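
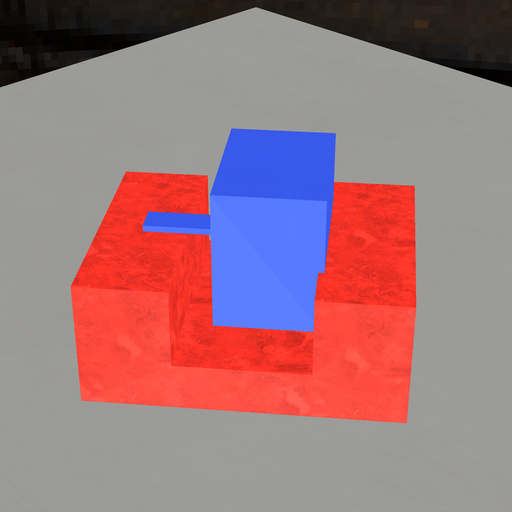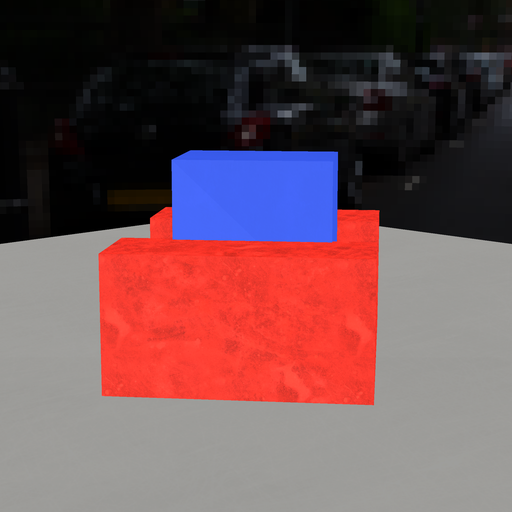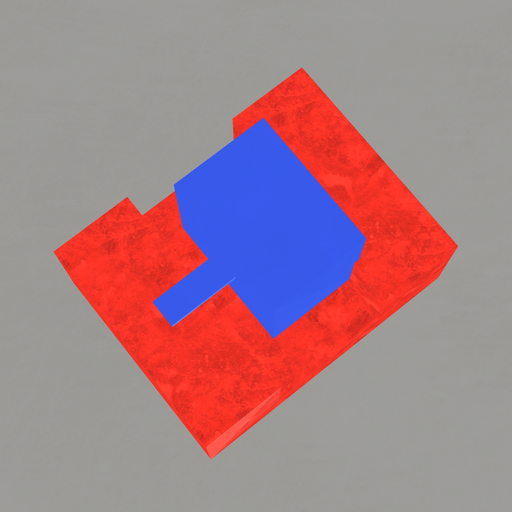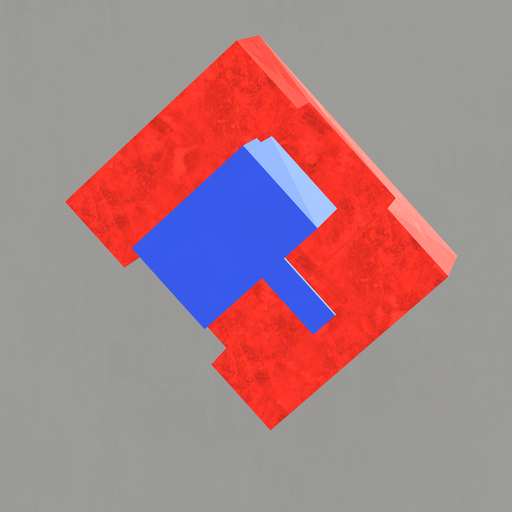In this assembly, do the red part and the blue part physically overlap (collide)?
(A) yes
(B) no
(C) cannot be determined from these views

(A) yes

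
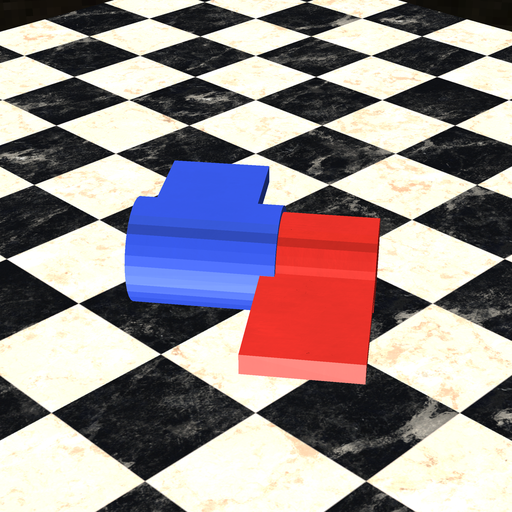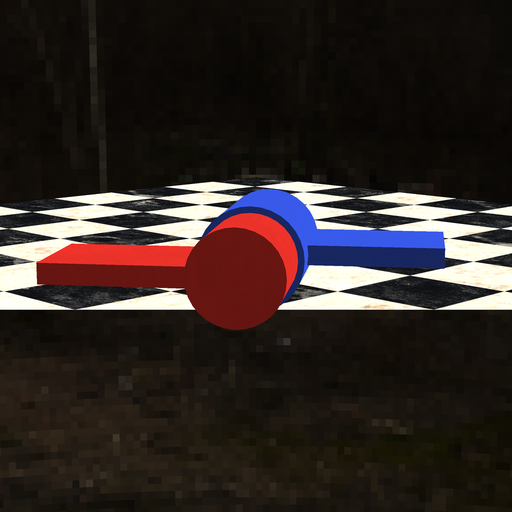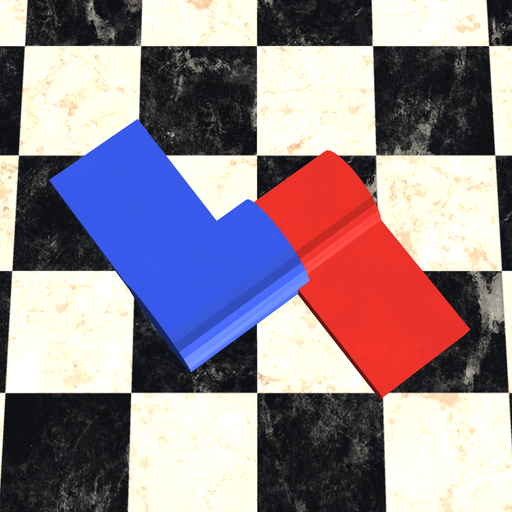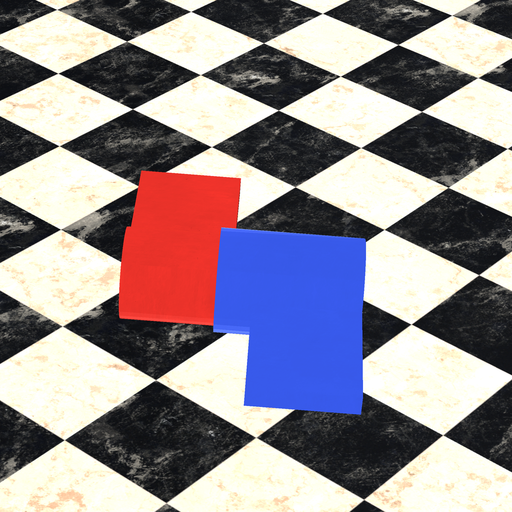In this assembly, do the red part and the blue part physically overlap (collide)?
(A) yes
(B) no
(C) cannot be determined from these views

(A) yes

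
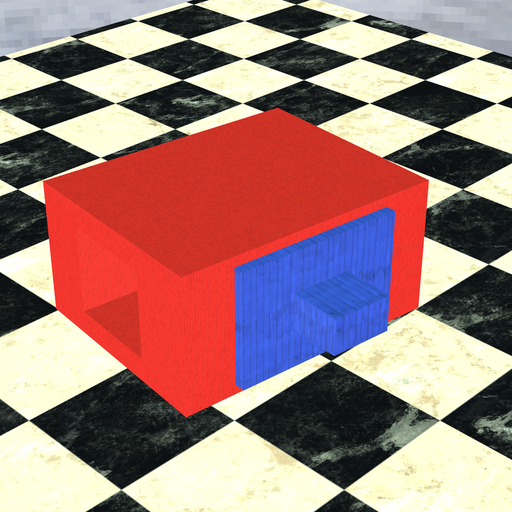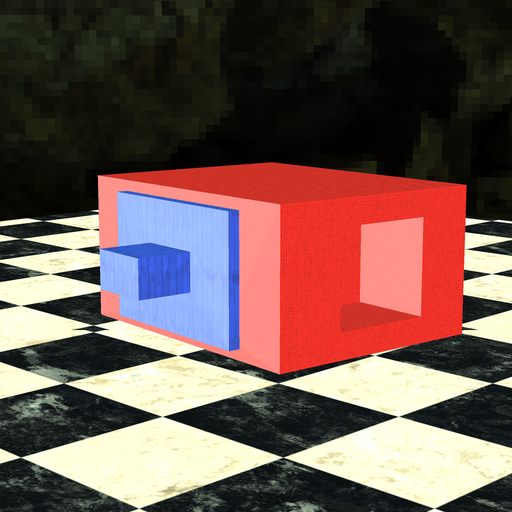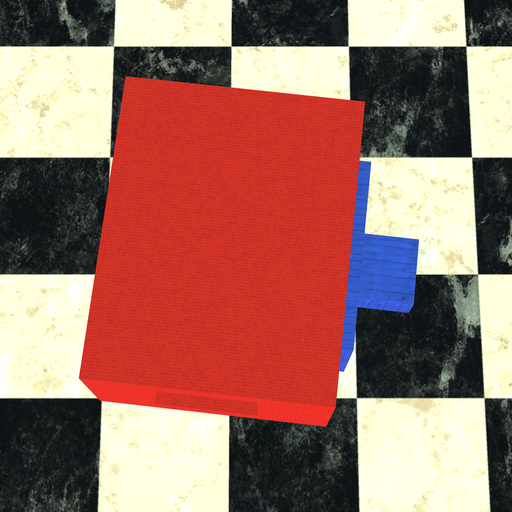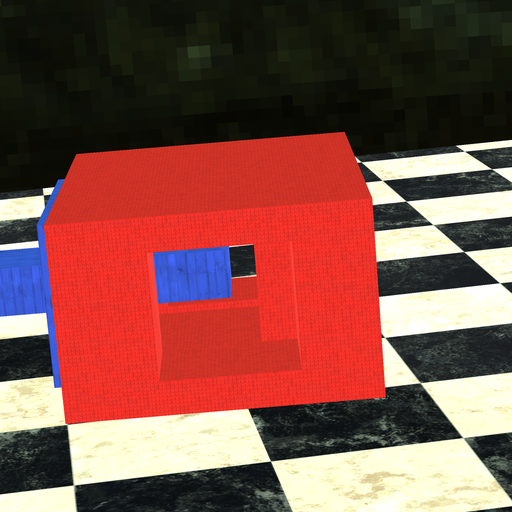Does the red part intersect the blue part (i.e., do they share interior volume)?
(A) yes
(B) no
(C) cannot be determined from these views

(B) no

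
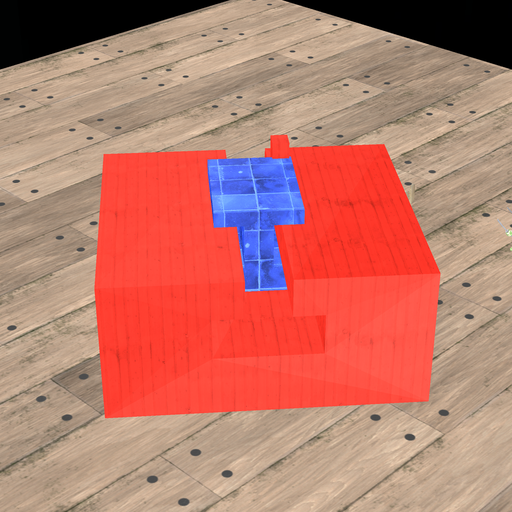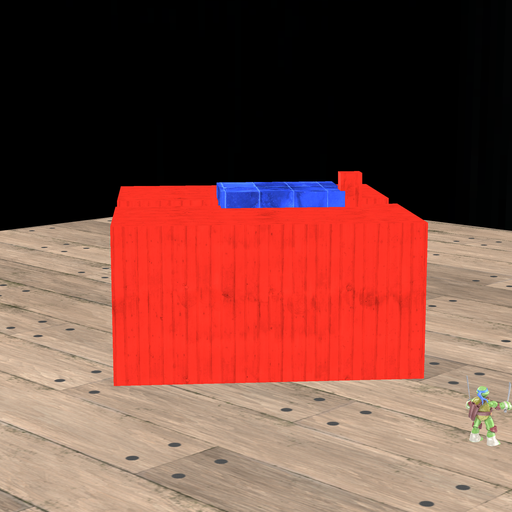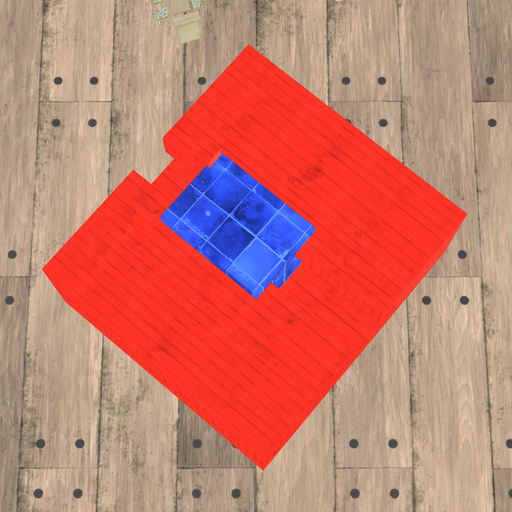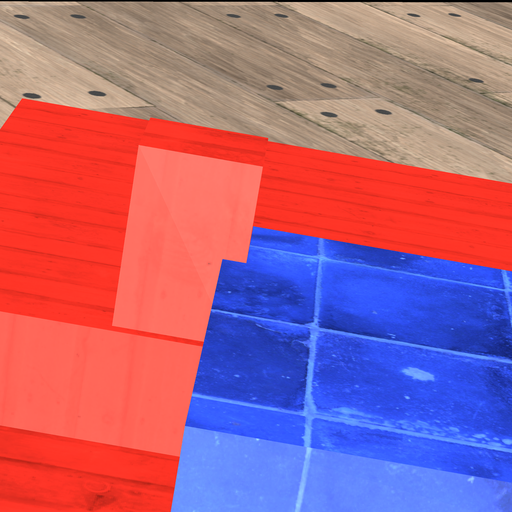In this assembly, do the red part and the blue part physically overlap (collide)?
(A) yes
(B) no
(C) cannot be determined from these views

(A) yes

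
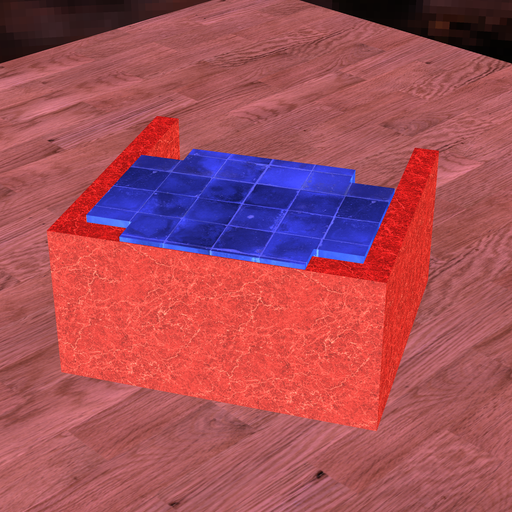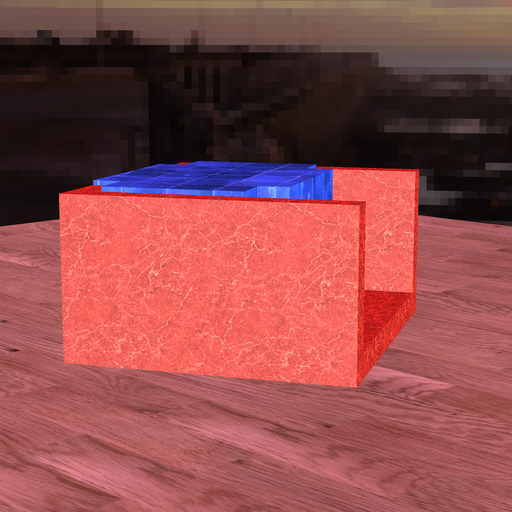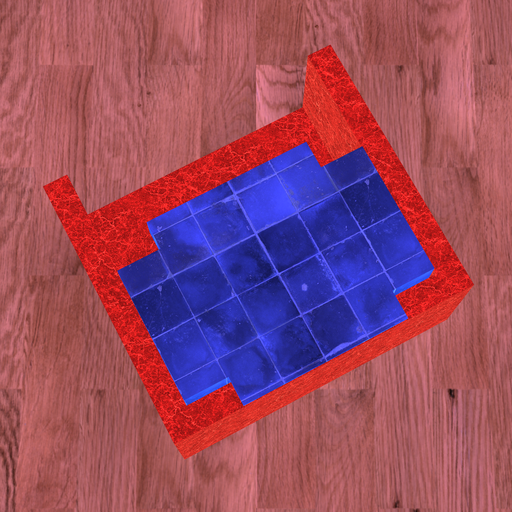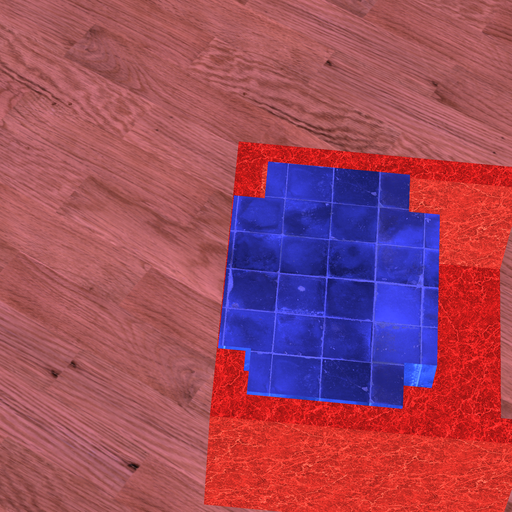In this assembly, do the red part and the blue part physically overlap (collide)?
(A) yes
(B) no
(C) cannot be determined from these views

(A) yes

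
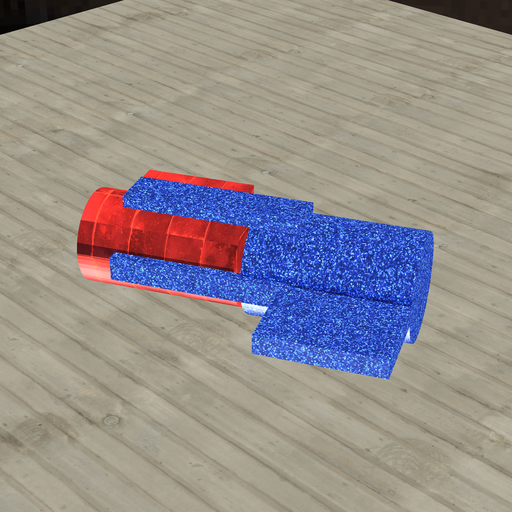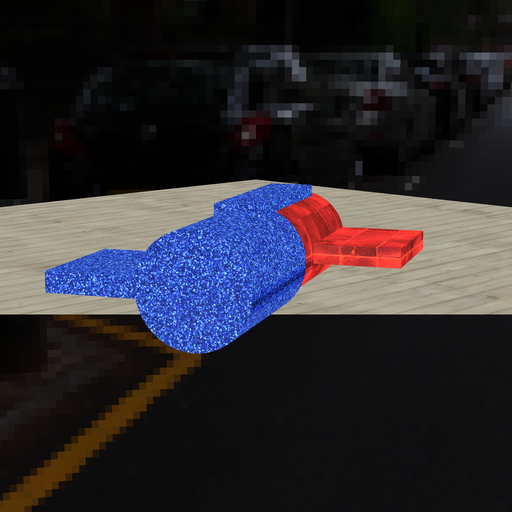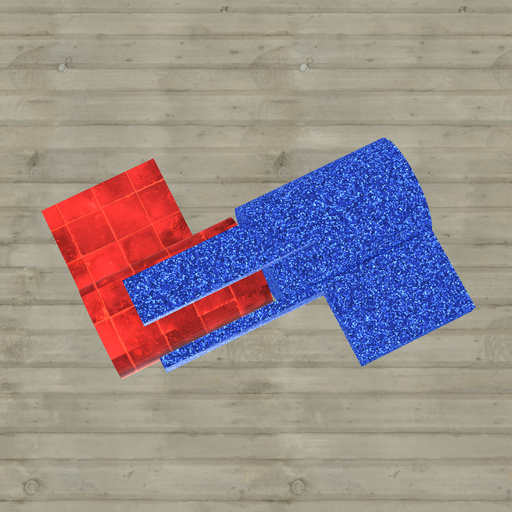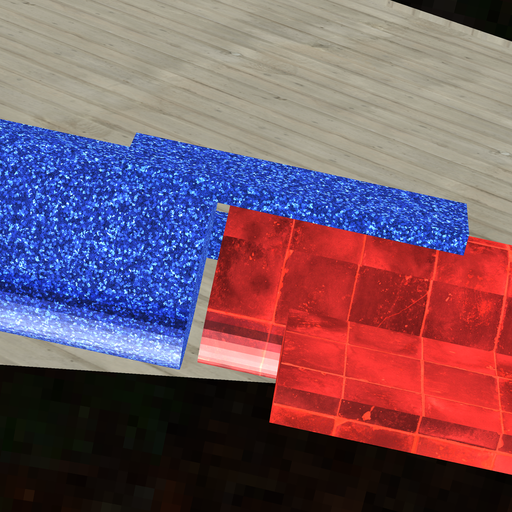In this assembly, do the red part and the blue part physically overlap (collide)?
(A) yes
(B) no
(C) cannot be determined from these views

(B) no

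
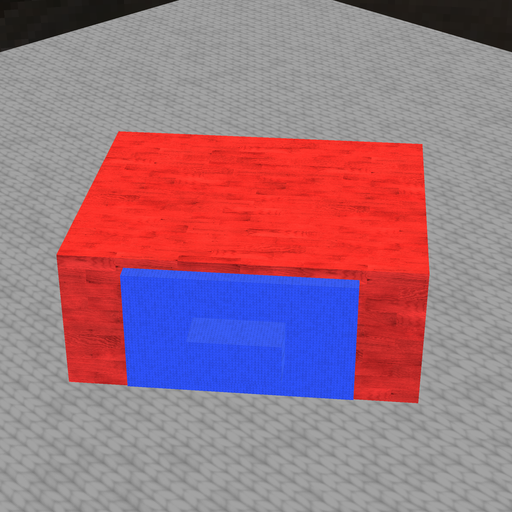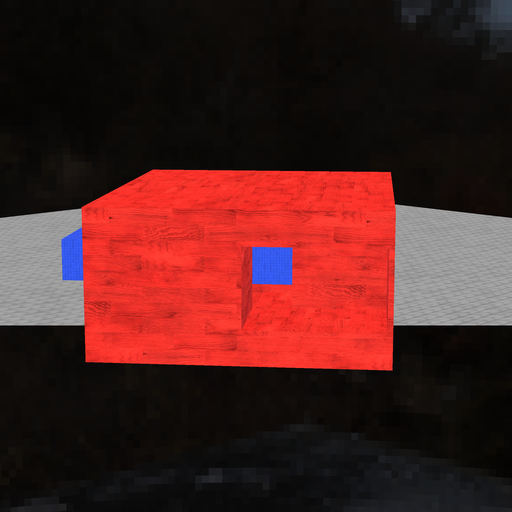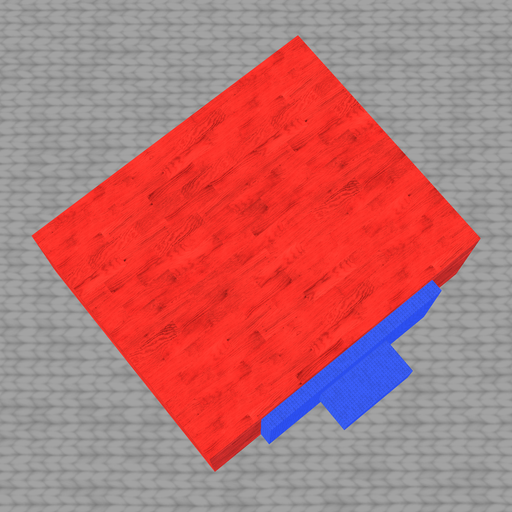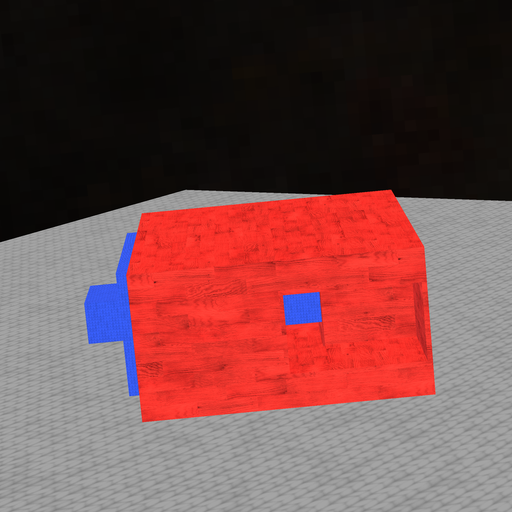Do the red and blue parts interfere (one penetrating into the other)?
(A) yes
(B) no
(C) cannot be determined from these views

(A) yes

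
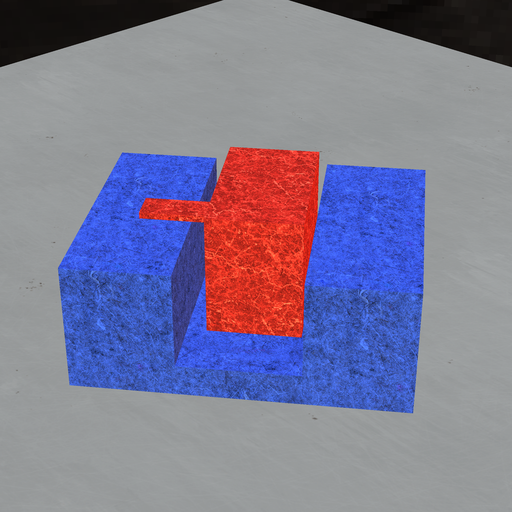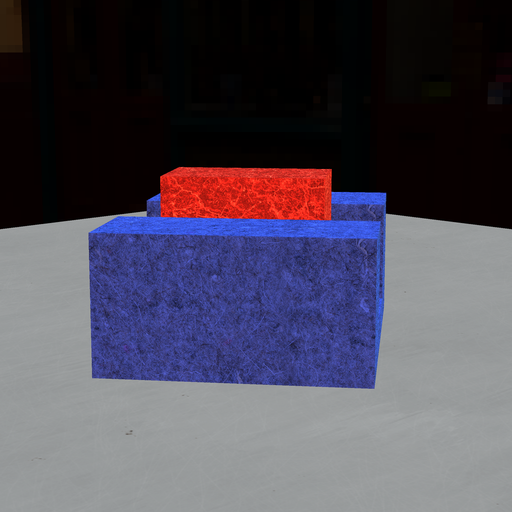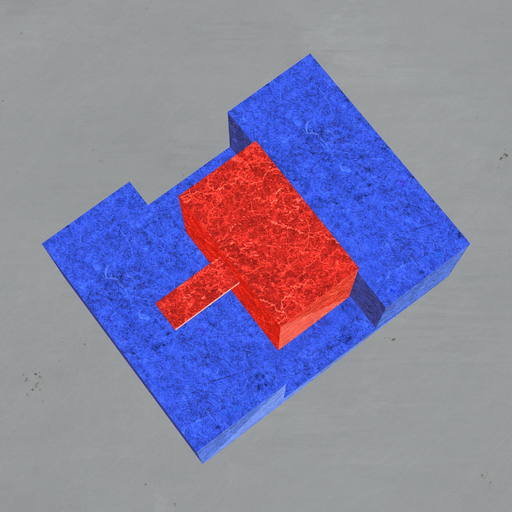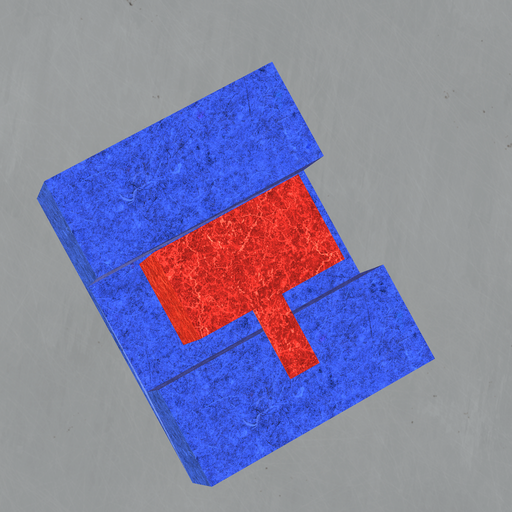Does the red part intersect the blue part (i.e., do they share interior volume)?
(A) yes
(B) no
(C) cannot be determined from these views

(B) no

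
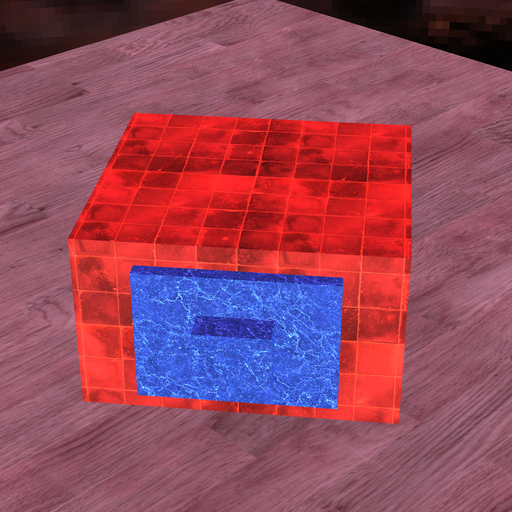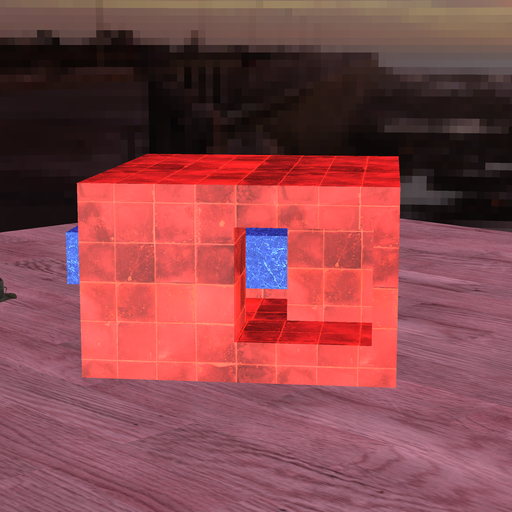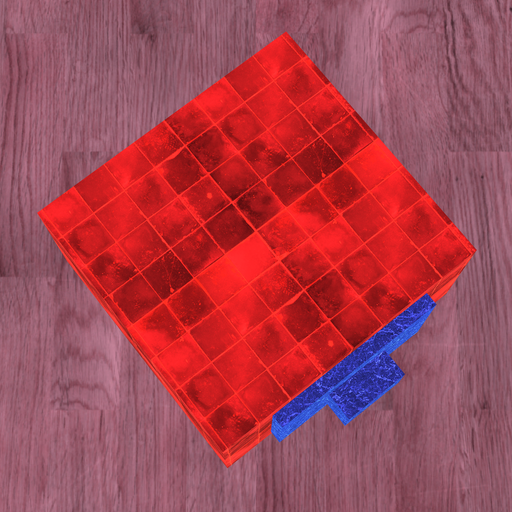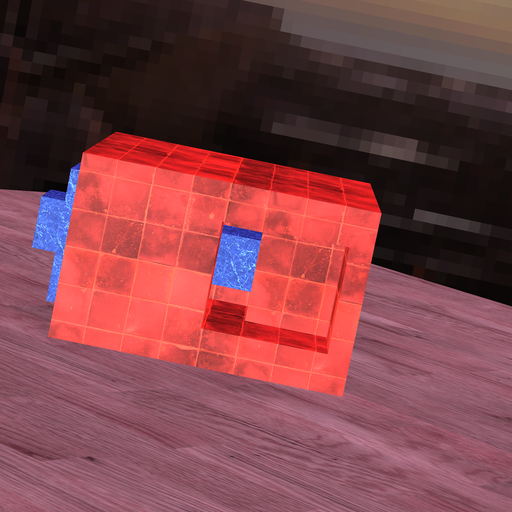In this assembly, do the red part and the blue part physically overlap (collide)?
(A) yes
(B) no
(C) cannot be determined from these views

(A) yes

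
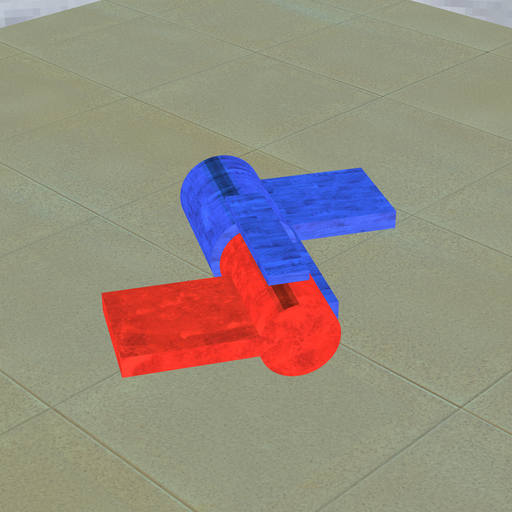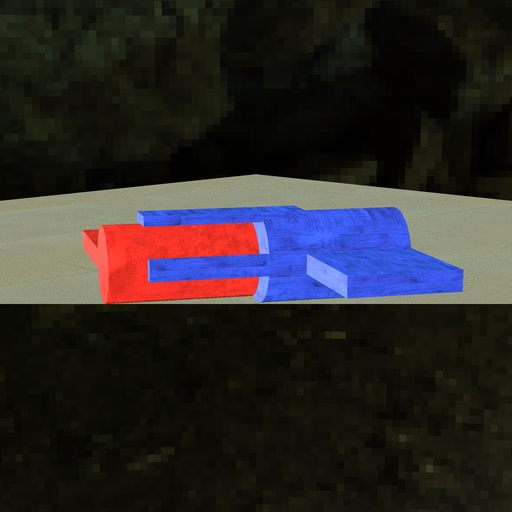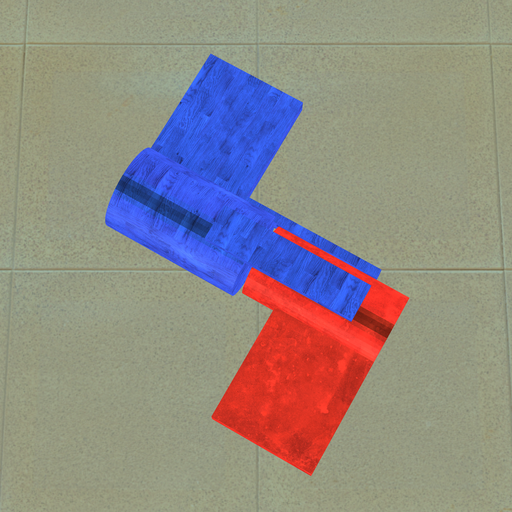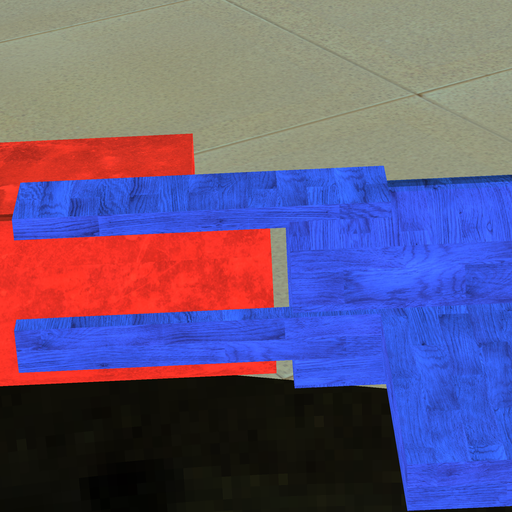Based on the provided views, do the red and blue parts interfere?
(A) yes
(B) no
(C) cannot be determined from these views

(B) no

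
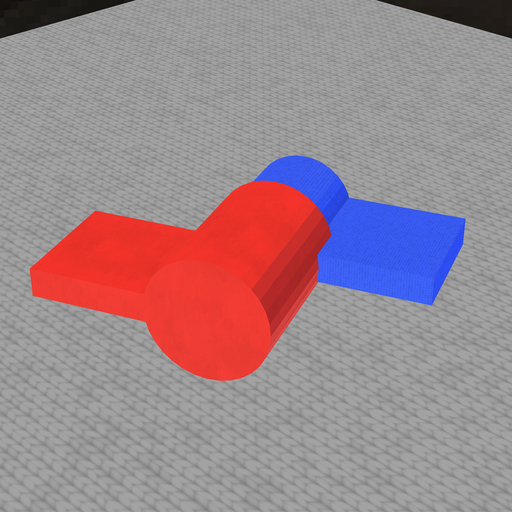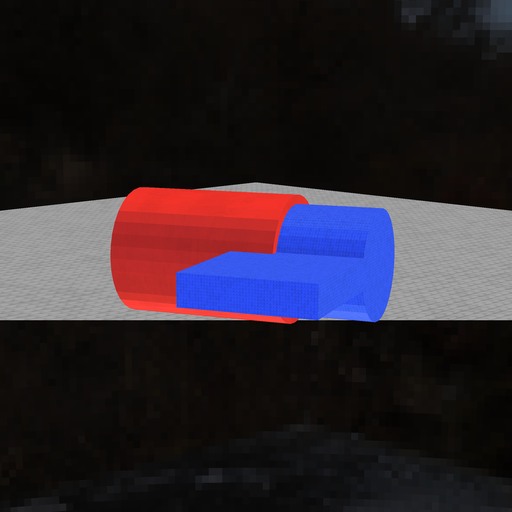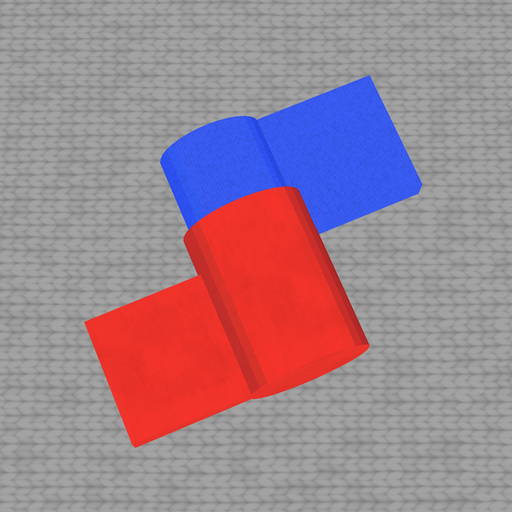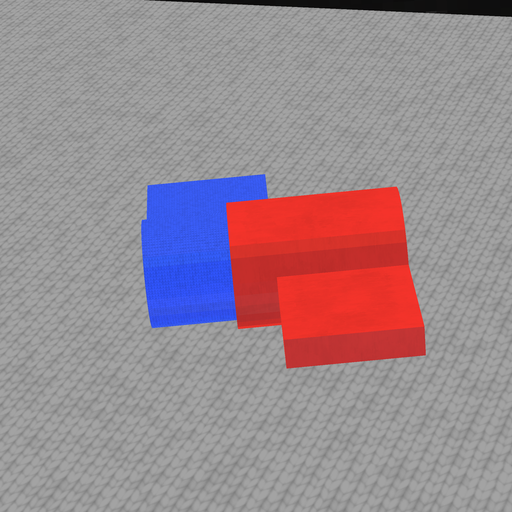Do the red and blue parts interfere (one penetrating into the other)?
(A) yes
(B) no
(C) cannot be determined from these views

(A) yes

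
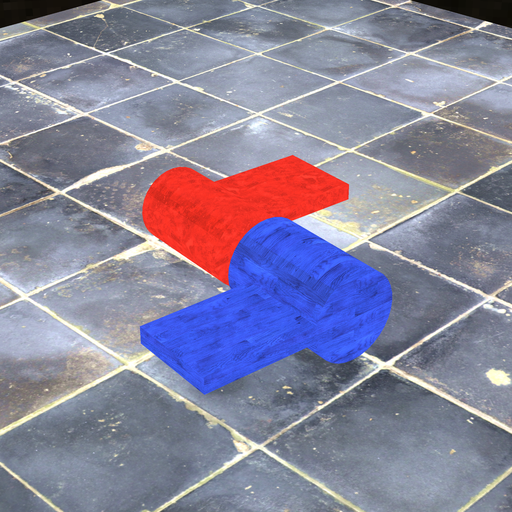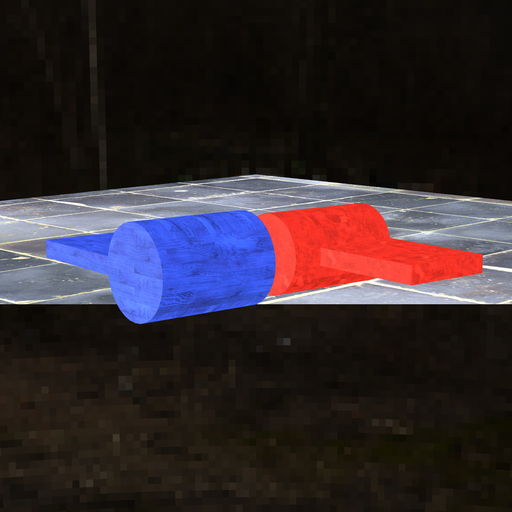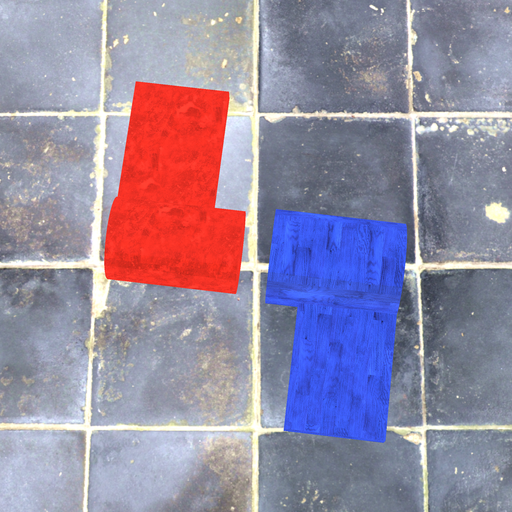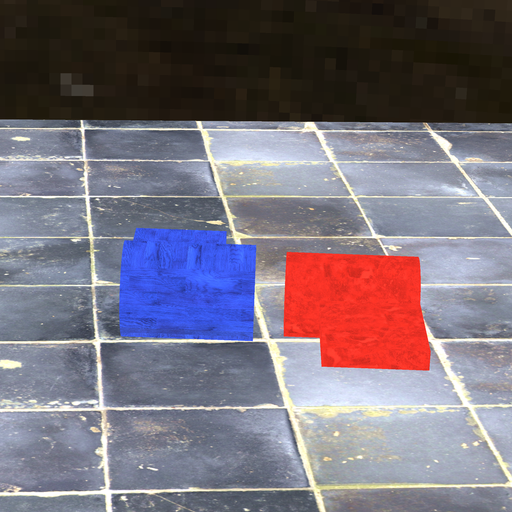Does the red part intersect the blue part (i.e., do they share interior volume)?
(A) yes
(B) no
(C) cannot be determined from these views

(B) no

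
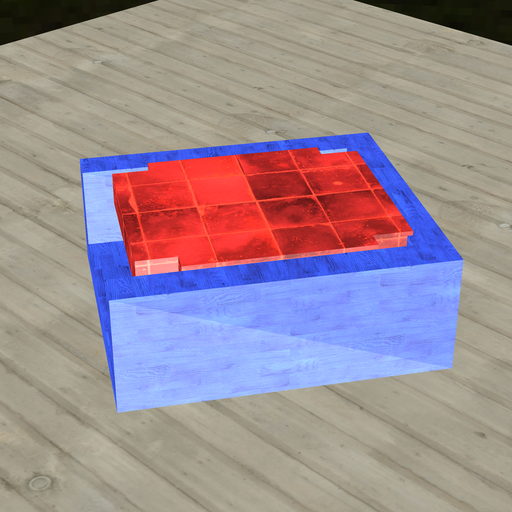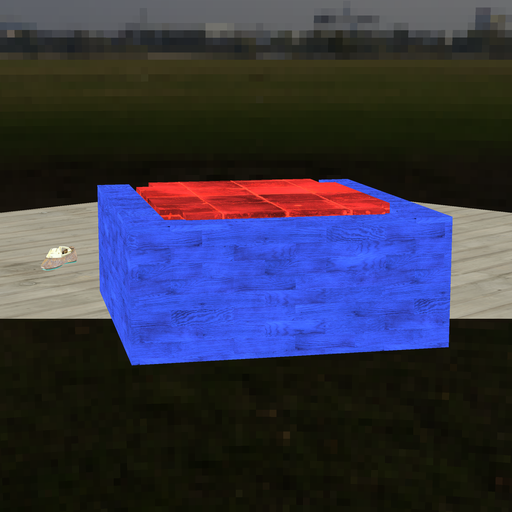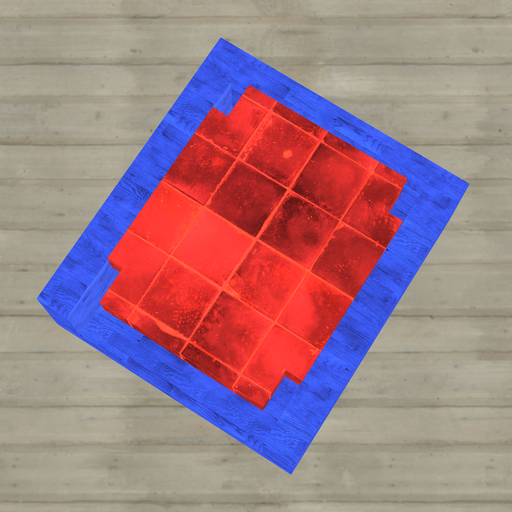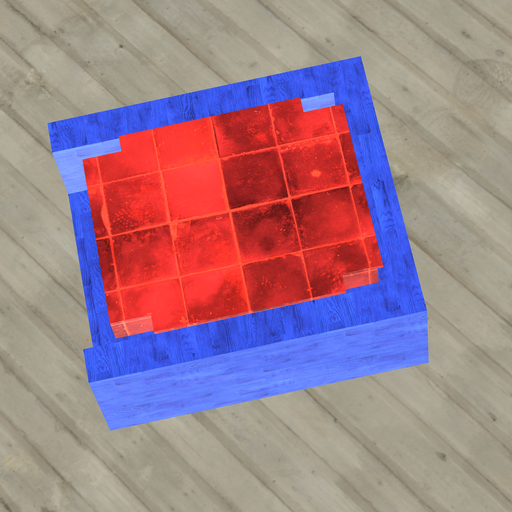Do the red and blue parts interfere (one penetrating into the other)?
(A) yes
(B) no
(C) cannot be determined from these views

(A) yes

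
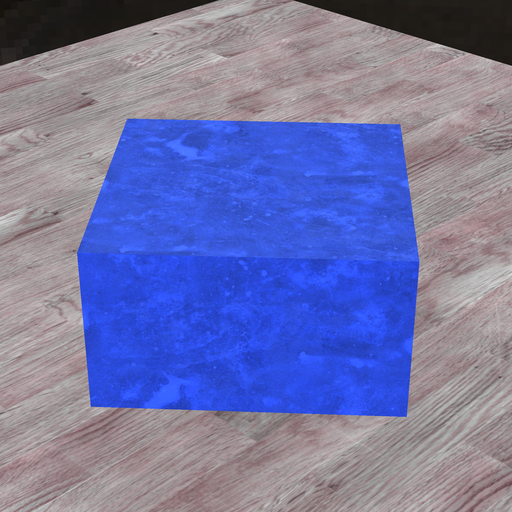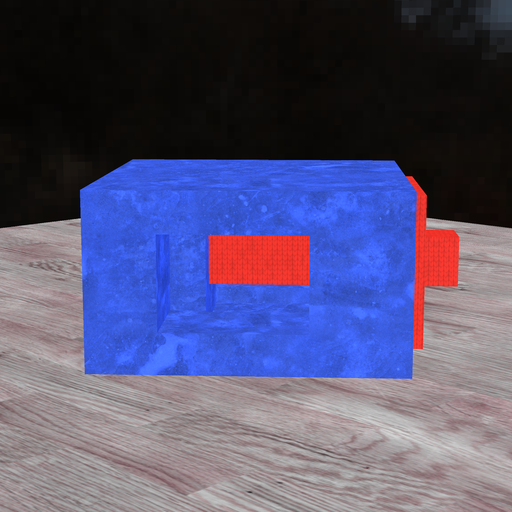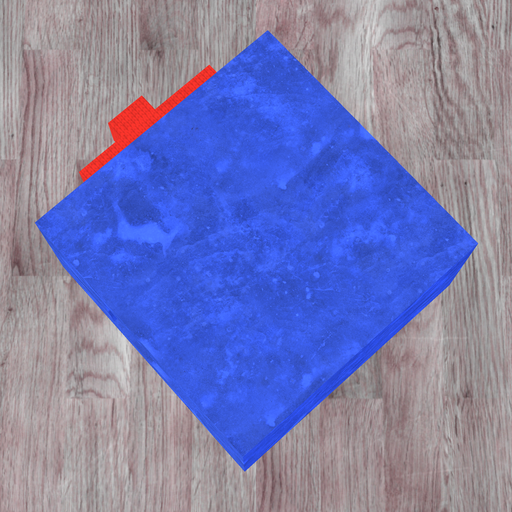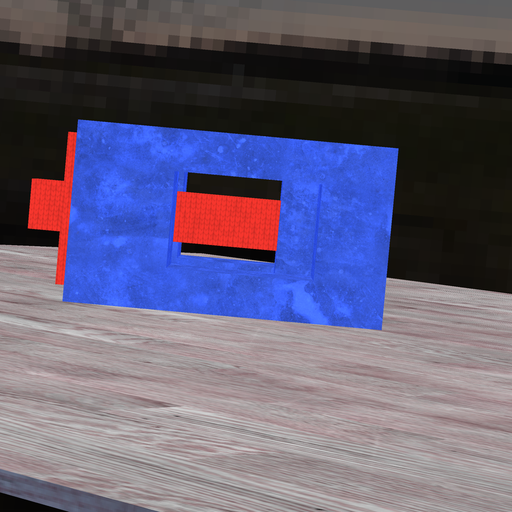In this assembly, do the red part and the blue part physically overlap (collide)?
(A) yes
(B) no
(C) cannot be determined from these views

(A) yes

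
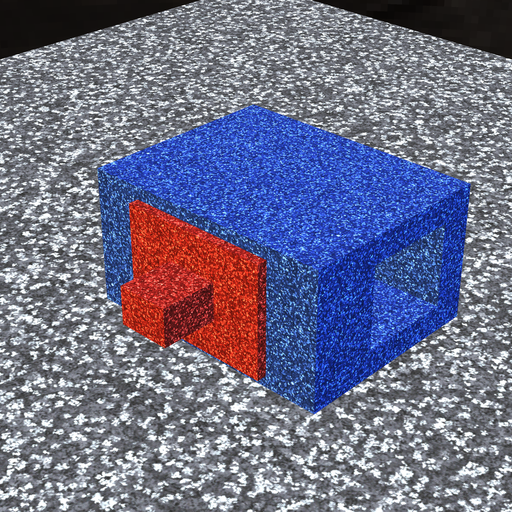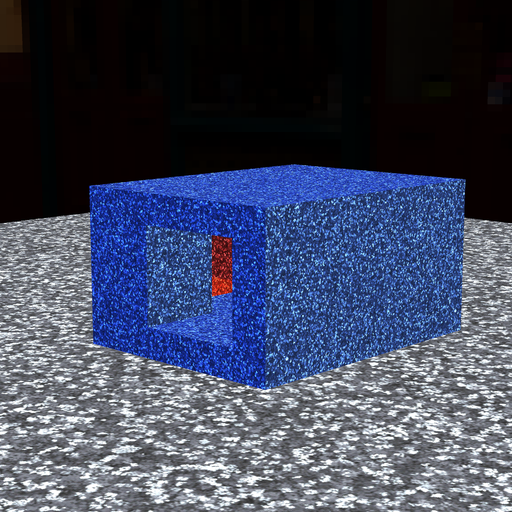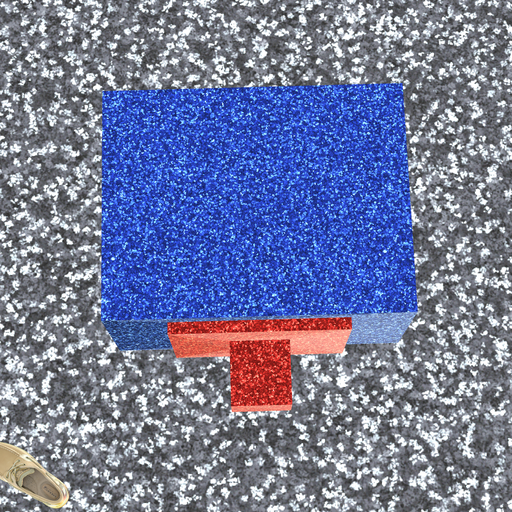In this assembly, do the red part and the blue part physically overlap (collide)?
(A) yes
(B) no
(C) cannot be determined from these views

(C) cannot be determined from these views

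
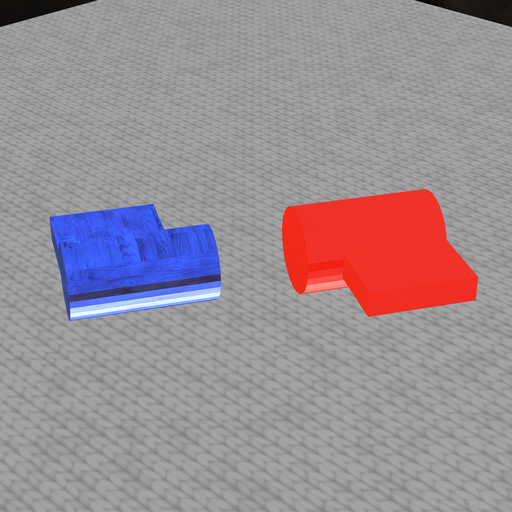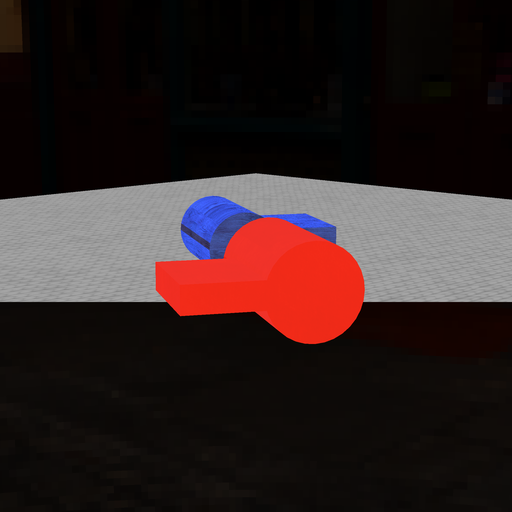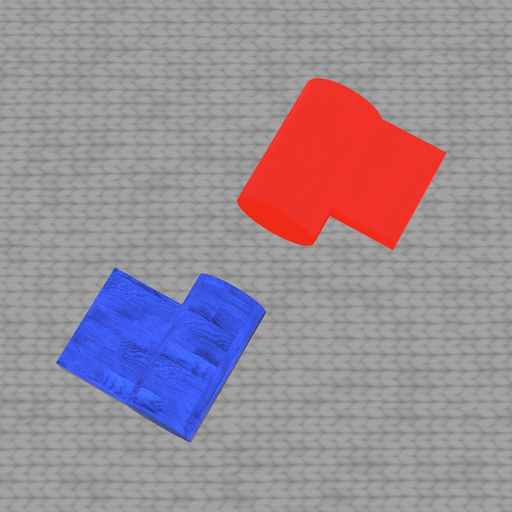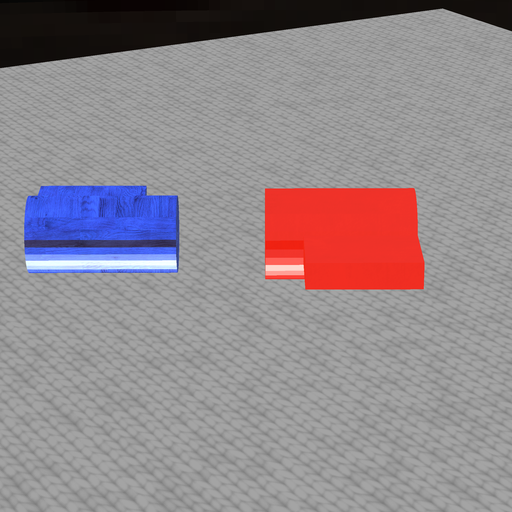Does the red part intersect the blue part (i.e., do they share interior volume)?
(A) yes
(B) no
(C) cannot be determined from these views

(B) no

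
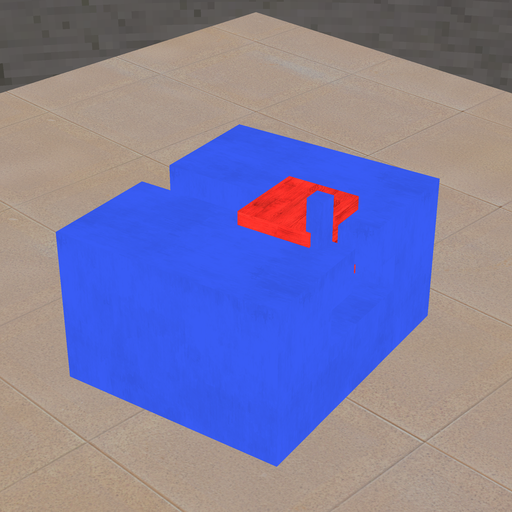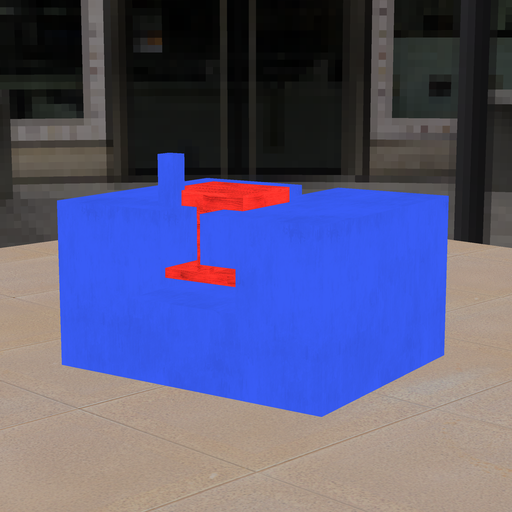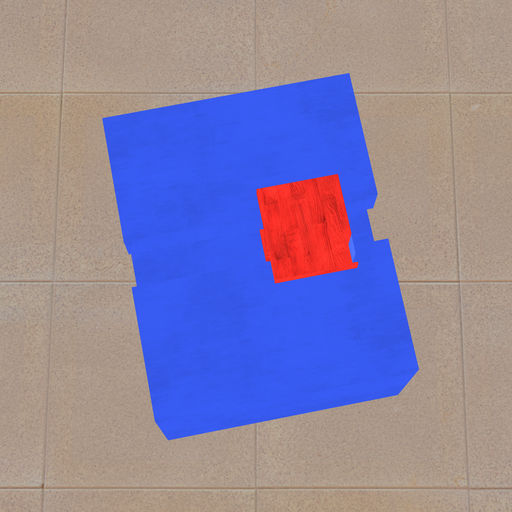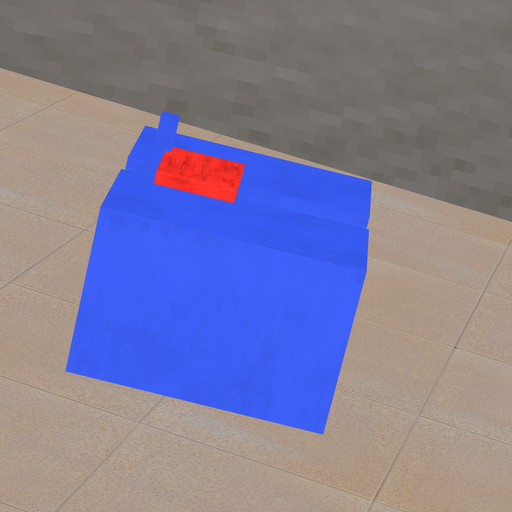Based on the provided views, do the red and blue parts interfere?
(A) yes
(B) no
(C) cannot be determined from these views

(A) yes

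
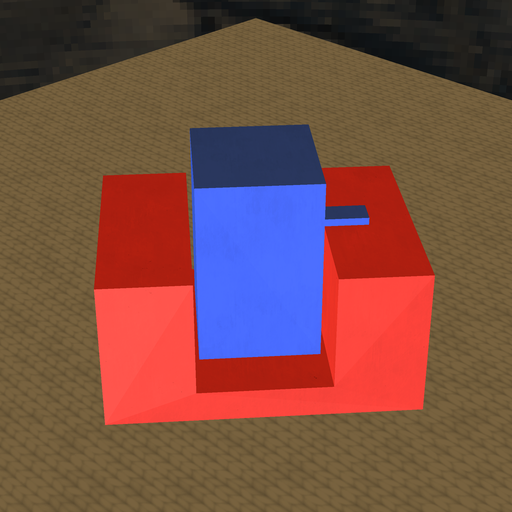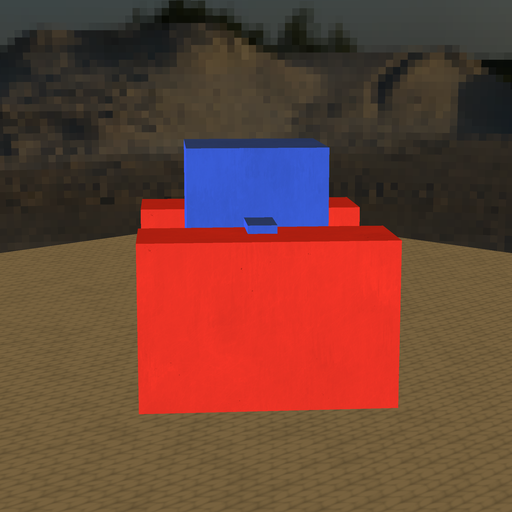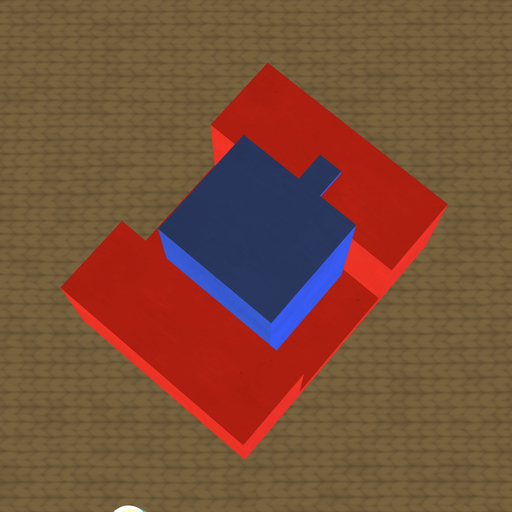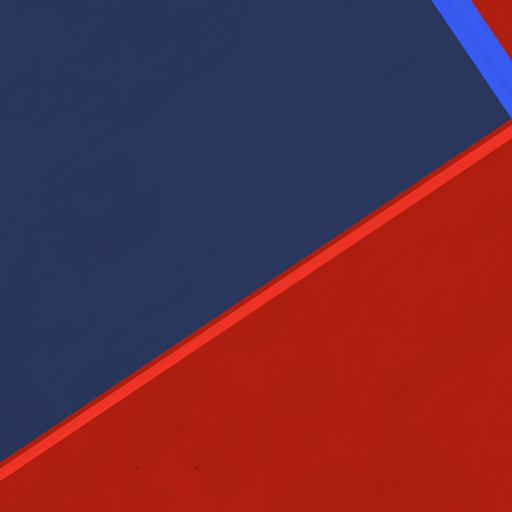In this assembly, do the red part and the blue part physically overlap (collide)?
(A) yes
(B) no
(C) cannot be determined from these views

(B) no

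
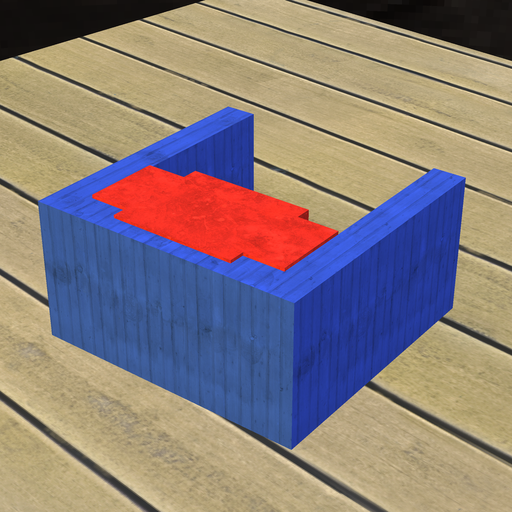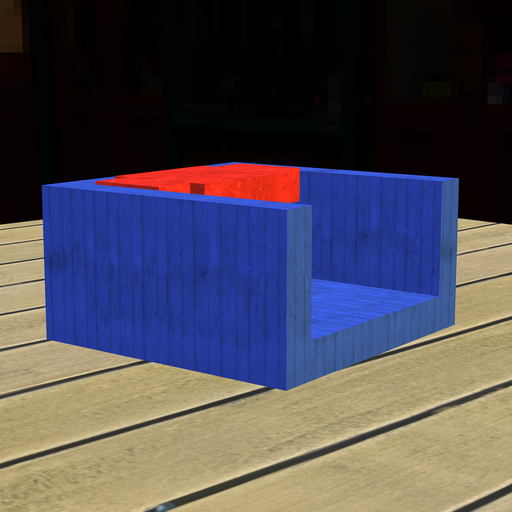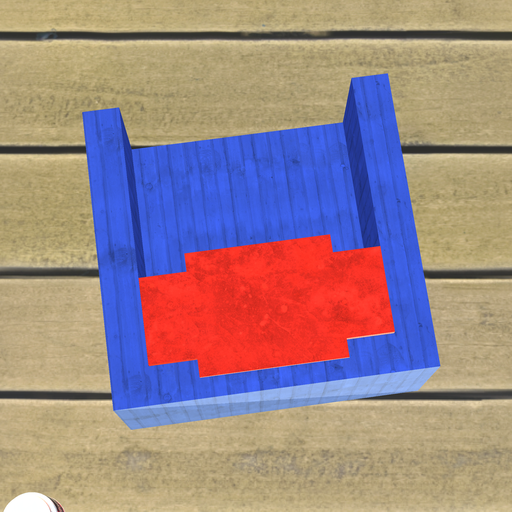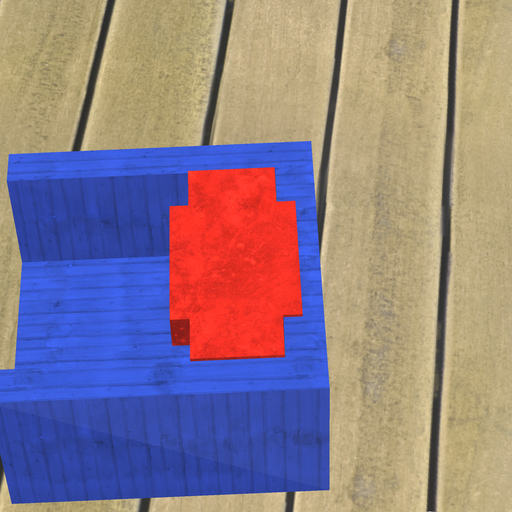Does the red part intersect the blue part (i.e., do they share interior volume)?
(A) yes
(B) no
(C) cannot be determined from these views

(A) yes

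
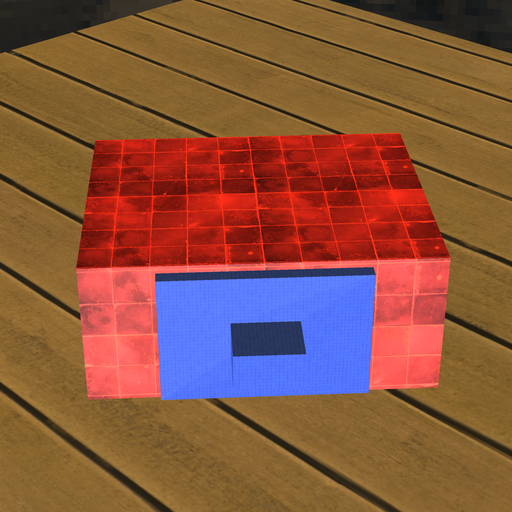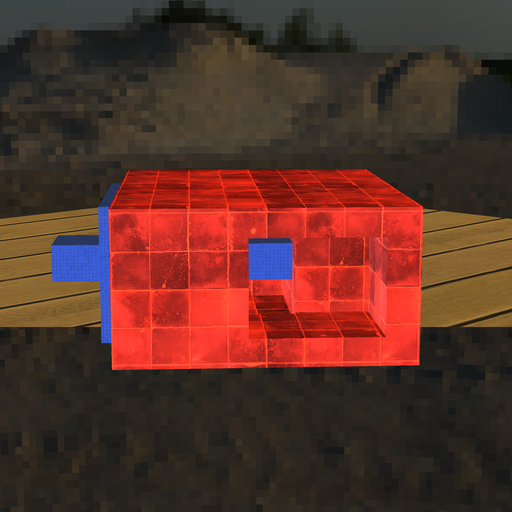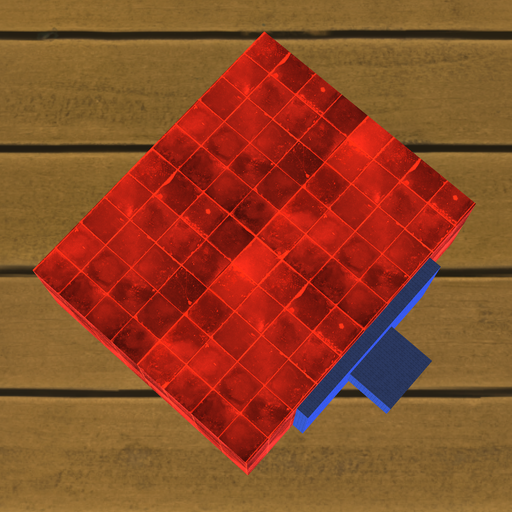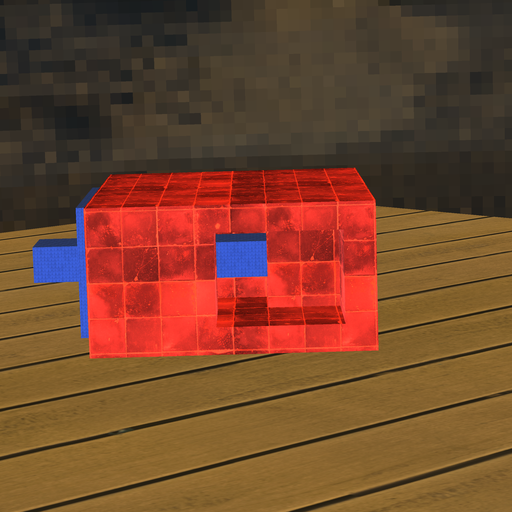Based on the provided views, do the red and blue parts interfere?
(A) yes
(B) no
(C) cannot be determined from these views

(A) yes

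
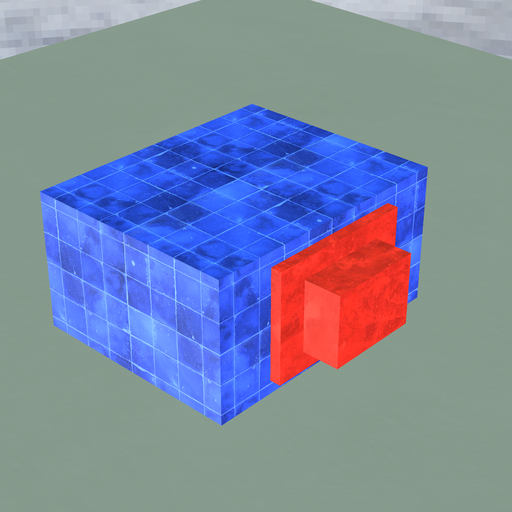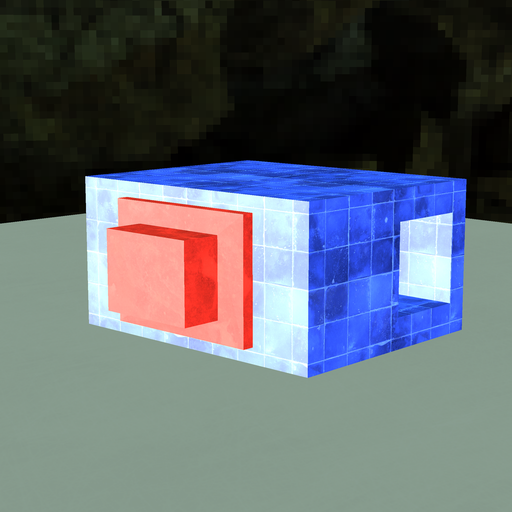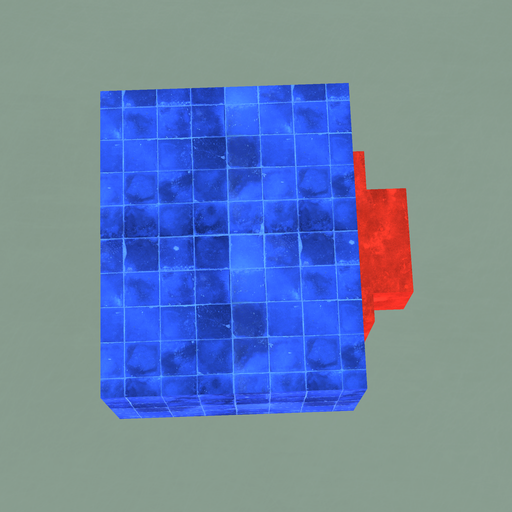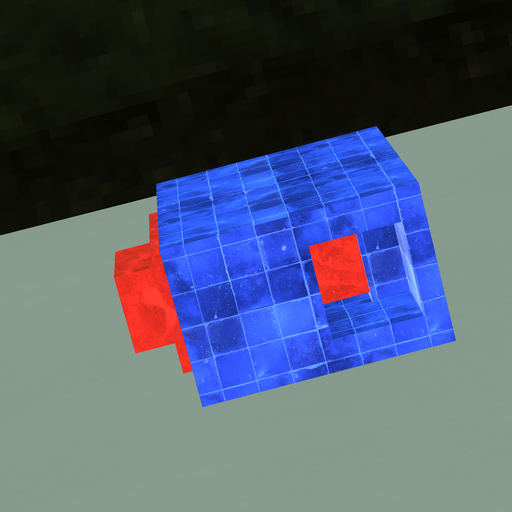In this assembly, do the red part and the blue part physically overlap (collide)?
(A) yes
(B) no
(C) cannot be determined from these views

(A) yes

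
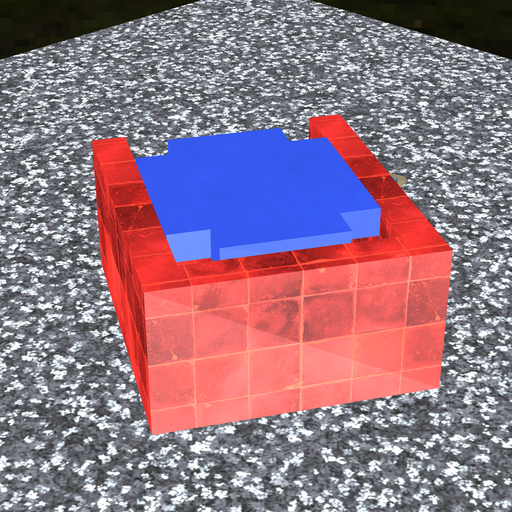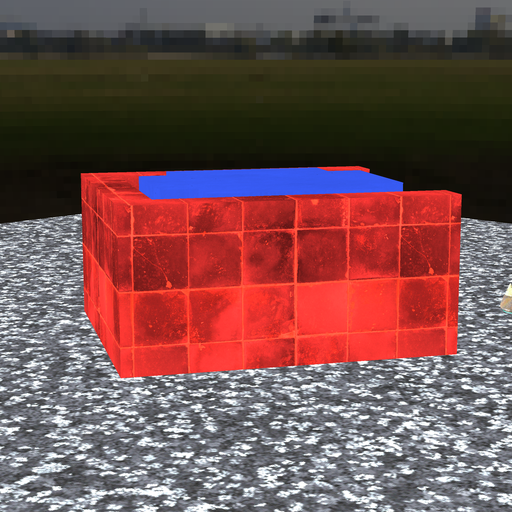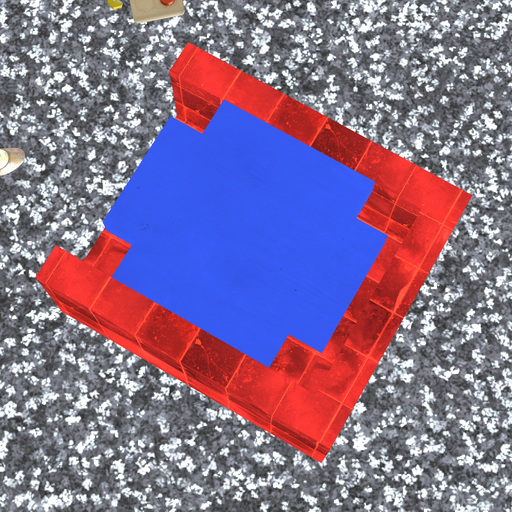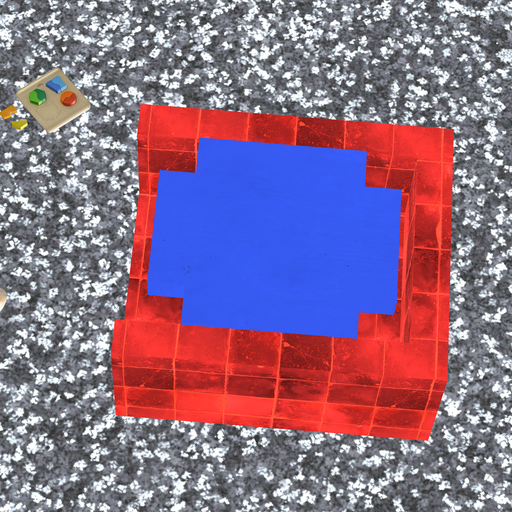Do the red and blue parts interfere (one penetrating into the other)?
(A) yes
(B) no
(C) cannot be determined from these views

(B) no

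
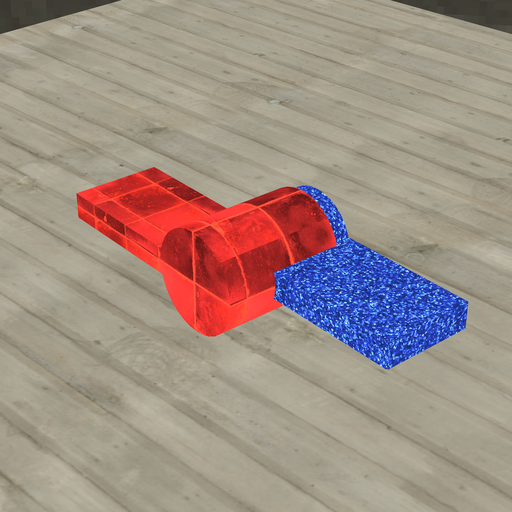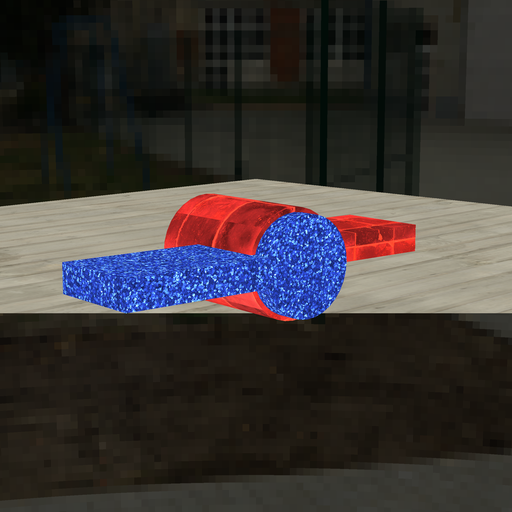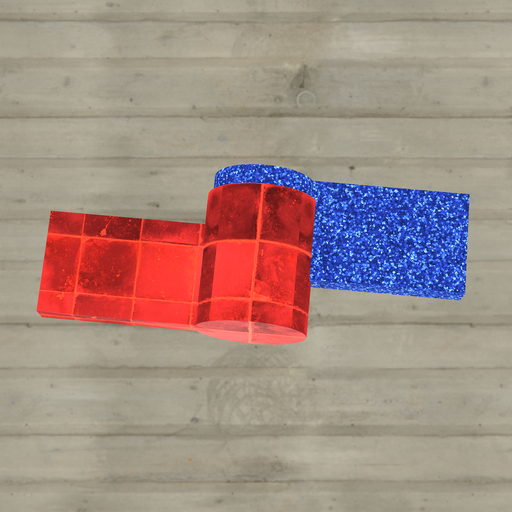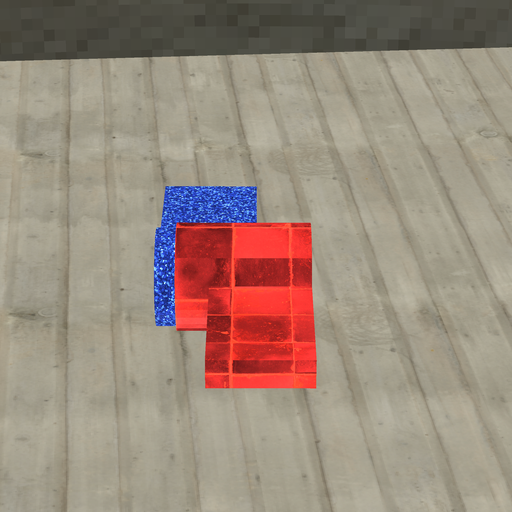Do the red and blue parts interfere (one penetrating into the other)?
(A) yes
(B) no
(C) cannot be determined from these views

(A) yes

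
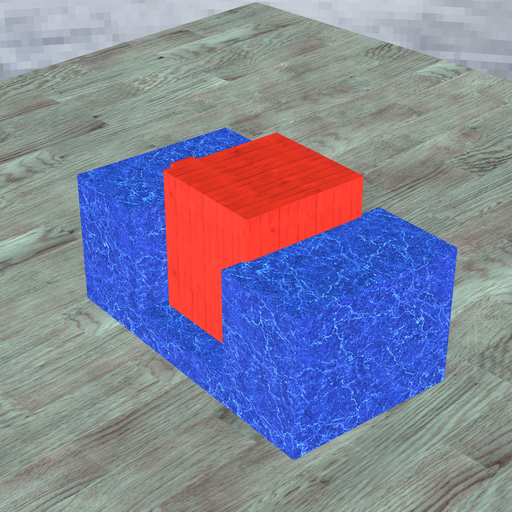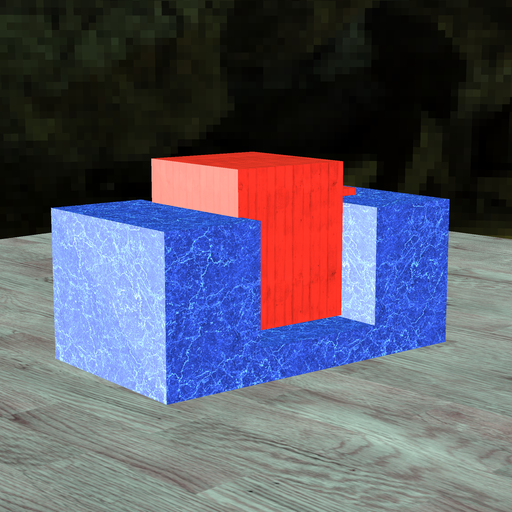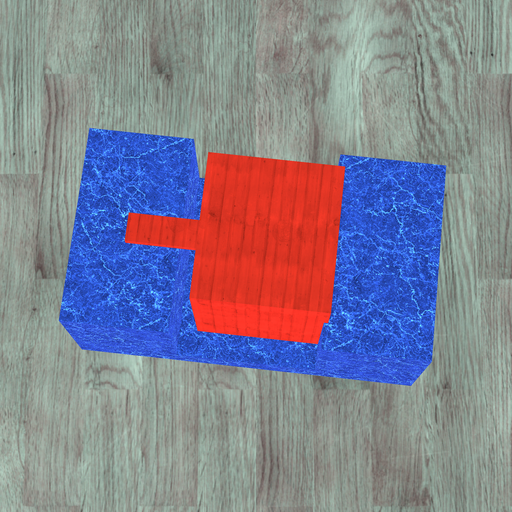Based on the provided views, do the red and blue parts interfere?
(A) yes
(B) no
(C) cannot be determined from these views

(A) yes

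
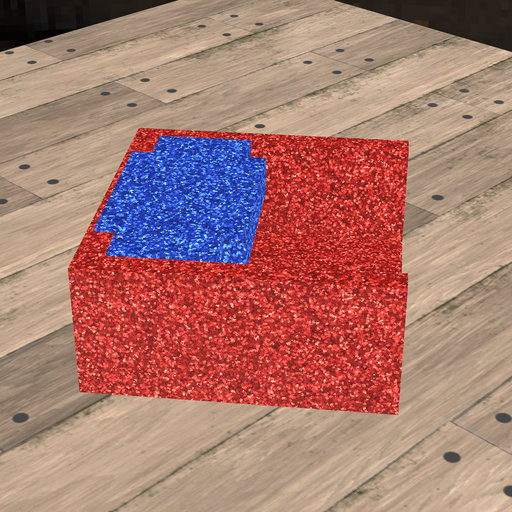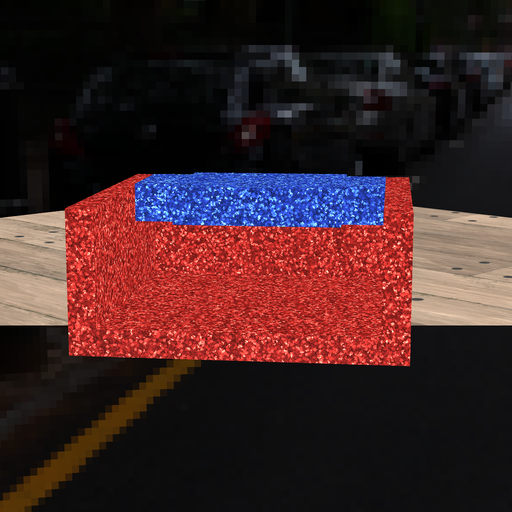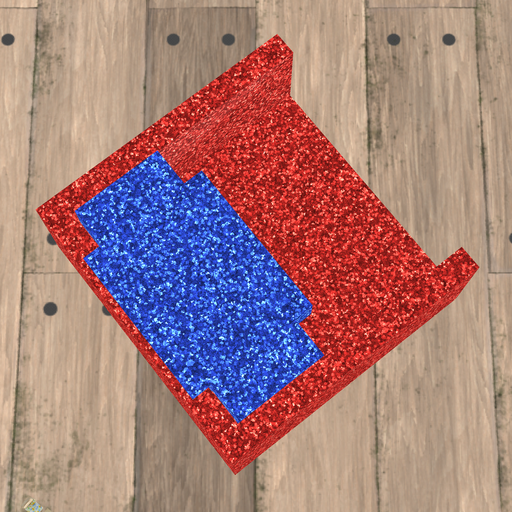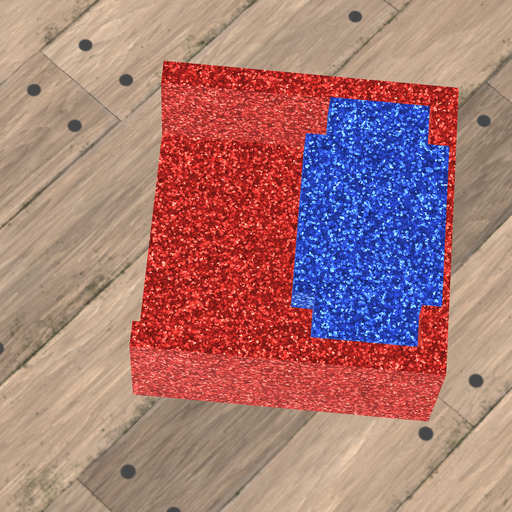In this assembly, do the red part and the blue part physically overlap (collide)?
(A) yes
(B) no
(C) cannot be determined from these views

(A) yes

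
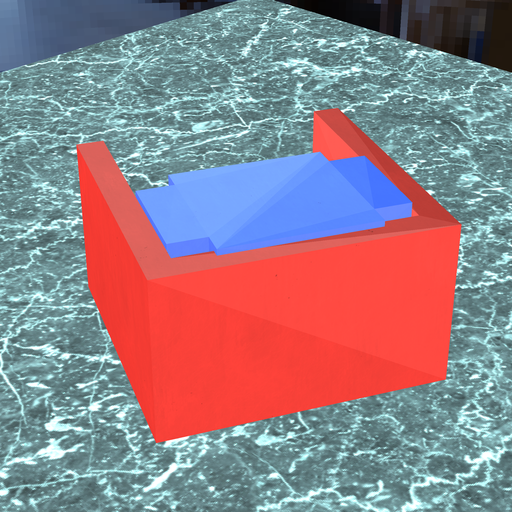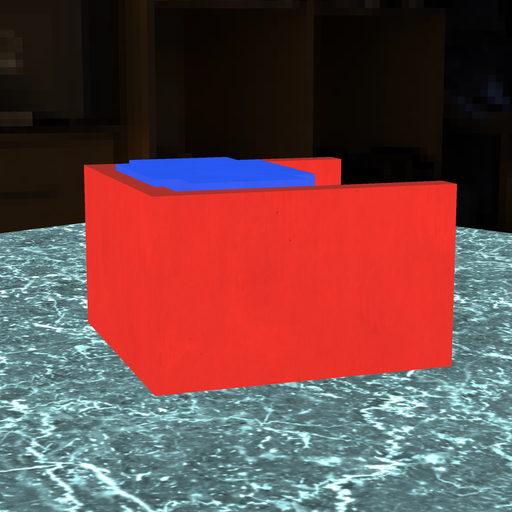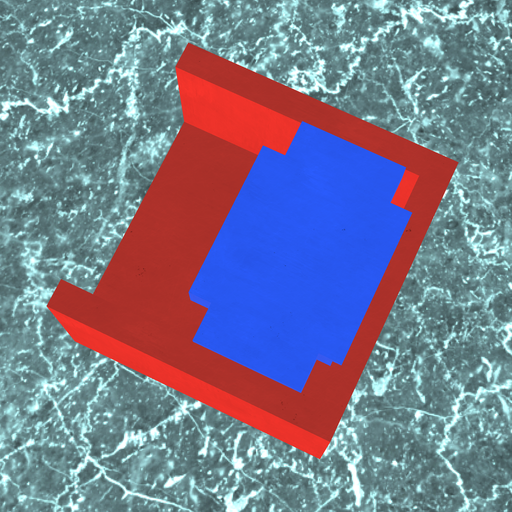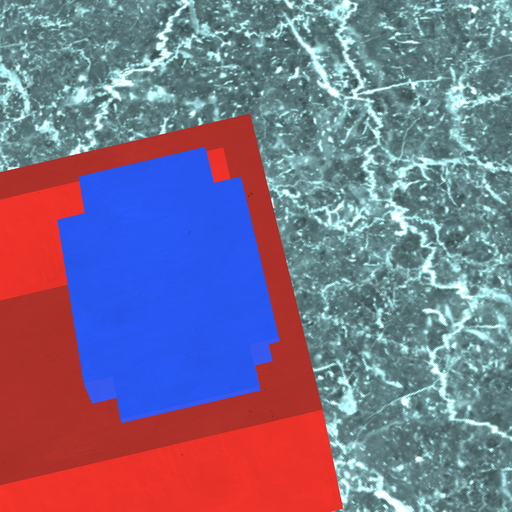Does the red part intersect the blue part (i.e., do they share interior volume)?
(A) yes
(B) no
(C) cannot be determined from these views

(A) yes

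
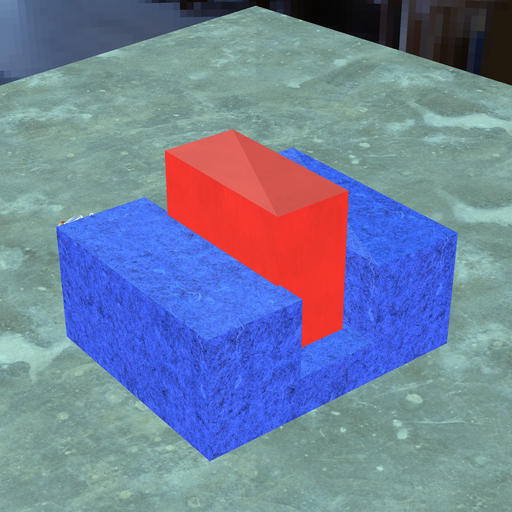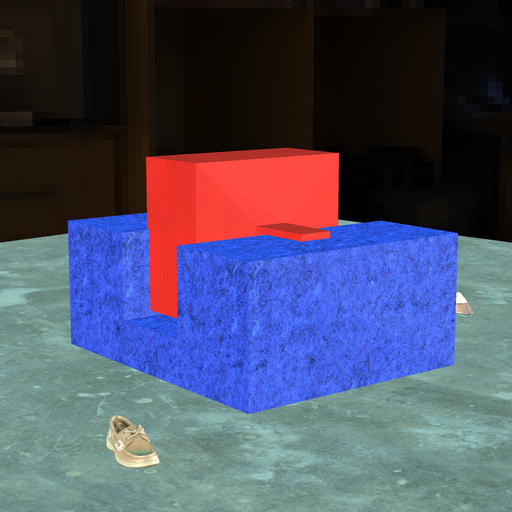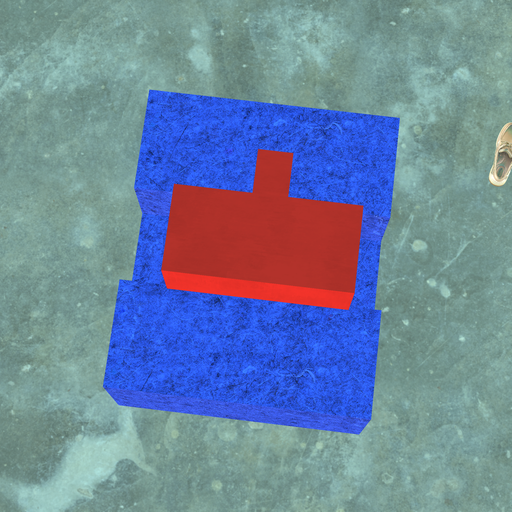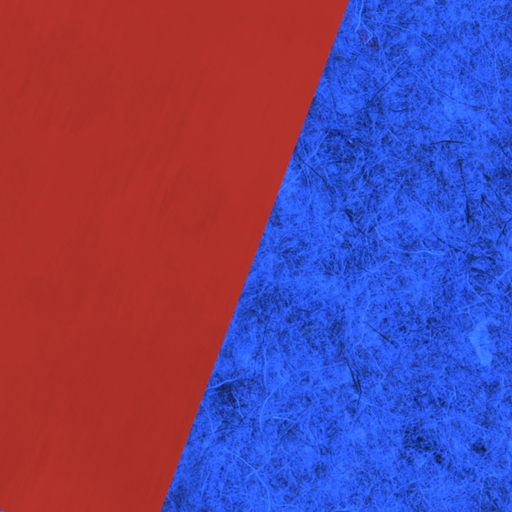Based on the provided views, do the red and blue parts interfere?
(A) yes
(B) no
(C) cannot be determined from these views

(A) yes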